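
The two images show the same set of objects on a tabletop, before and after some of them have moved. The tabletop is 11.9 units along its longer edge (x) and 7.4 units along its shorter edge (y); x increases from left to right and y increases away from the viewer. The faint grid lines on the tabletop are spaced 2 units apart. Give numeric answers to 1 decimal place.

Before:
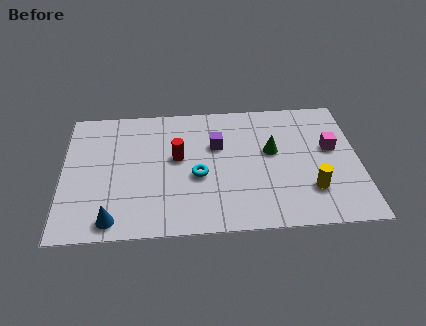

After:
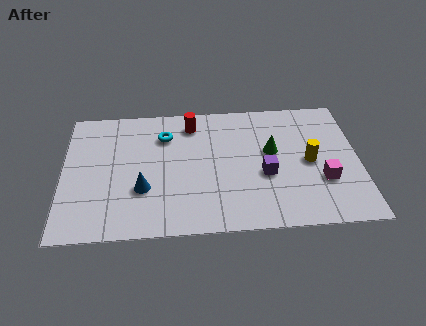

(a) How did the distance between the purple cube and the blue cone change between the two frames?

-0.8

Before: roughly 5.7 units apart; after: 4.9. That's 0.8 units closer together.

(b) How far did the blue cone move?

2.0

From (2.0, 0.9) to (3.2, 2.5), the blue cone covered √(1.2² + 1.6²) ≈ 2.0 units.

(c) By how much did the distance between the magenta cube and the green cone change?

+0.3

The distance was about 2.4 in the first image and 2.7 in the second, so they moved 0.3 units further apart.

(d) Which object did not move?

the green cone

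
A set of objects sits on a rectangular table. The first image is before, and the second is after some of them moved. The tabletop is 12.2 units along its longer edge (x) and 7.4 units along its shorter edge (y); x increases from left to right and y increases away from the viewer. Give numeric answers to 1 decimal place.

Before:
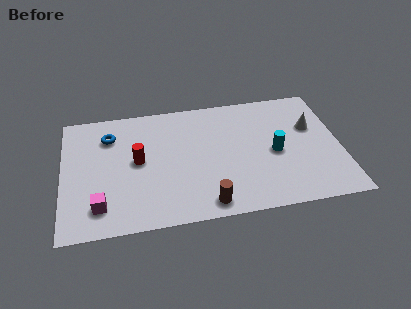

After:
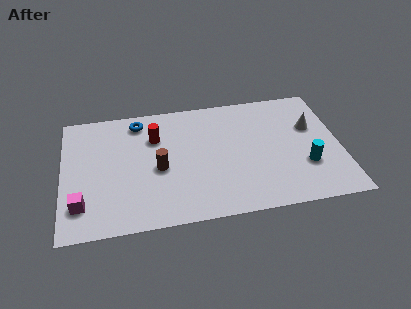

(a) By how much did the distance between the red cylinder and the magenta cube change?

+1.9

The distance was about 2.9 in the first image and 4.8 in the second, so they moved 1.9 units further apart.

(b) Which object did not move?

the white cone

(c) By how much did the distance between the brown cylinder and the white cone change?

+0.8

Before: roughly 6.1 units apart; after: 6.9. That's 0.8 units further apart.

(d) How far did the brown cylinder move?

3.1

The brown cylinder was near (6.2, 0.9) before and (4.2, 3.3) after, so it travelled √(2.0² + 2.4²) ≈ 3.1 units.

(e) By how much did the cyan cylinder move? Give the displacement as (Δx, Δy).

(1.3, -1.0)

The cyan cylinder started near (9.3, 3.4) and ended near (10.6, 2.4).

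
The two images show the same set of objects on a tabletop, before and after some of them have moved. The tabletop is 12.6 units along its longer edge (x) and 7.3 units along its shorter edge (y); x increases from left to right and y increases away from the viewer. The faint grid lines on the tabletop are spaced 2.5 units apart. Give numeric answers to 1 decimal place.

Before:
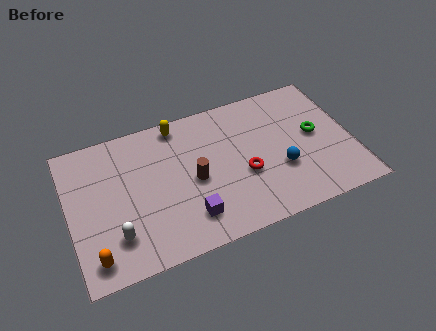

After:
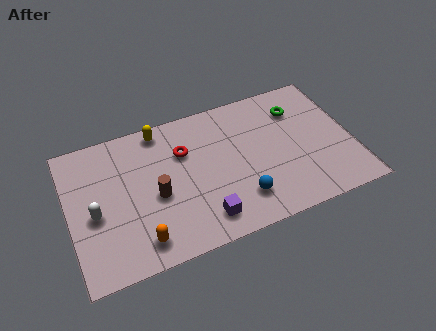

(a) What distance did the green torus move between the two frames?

1.7

From (11.0, 3.9) to (10.4, 5.5), the green torus covered √(0.6² + 1.6²) ≈ 1.7 units.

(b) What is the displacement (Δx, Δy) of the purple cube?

(0.6, -0.3)

From the two frames, the purple cube sits at roughly (5.1, 1.6) before and (5.7, 1.3) after.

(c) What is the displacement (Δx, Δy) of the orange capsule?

(2.0, 0.1)

From the two frames, the orange capsule sits at roughly (0.9, 1.1) before and (2.9, 1.2) after.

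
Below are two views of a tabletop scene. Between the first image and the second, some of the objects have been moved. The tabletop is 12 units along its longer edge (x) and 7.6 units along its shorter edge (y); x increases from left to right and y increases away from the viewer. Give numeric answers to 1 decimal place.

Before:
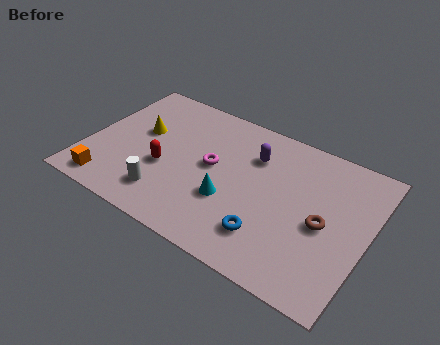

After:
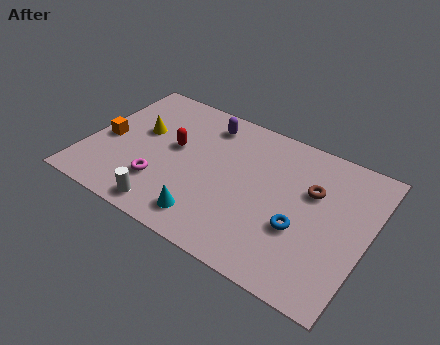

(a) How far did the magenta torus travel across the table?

2.8

From (5.3, 4.1) to (3.4, 2.1), the magenta torus covered √(1.9² + 2.0²) ≈ 2.8 units.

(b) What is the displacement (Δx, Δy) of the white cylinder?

(0.2, -0.7)

The white cylinder started near (3.7, 1.6) and ended near (3.9, 0.9).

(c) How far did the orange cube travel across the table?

2.5

From (1.3, 1.0) to (0.8, 3.4), the orange cube covered √(0.5² + 2.4²) ≈ 2.5 units.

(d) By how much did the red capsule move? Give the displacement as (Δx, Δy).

(0.2, 1.3)

The red capsule was at about (3.4, 3.0) and moved to about (3.6, 4.3).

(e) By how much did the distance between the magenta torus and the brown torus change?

+1.8

The distance was about 4.9 in the first image and 6.7 in the second, so they moved 1.8 units further apart.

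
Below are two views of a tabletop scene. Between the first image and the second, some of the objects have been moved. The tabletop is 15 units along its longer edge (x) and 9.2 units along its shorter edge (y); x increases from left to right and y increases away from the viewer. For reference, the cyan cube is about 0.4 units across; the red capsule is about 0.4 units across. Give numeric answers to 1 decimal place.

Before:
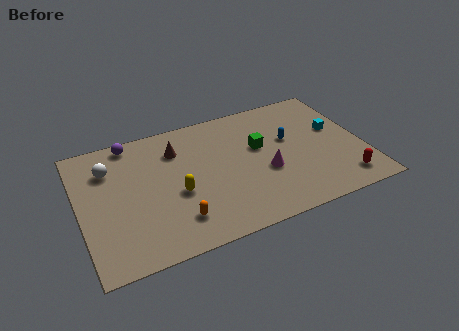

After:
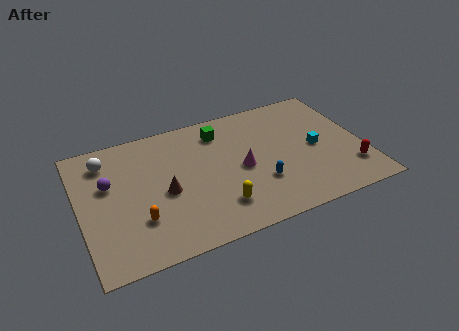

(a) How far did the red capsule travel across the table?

0.9

The red capsule moved from about (13.6, 1.5) to (14.1, 2.2), a distance of √(0.5² + 0.7²) ≈ 0.9.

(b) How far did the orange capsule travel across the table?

2.0

From (4.8, 2.0) to (2.9, 2.7), the orange capsule covered √(1.9² + 0.7²) ≈ 2.0 units.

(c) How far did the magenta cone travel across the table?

1.4

From (9.7, 3.6) to (8.5, 4.3), the magenta cone covered √(1.2² + 0.7²) ≈ 1.4 units.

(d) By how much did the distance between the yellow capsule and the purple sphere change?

+1.6

They were about 4.9 units apart before and 6.5 after — 1.6 units further apart.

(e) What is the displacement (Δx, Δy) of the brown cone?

(-0.9, -2.8)

From the two frames, the brown cone sits at roughly (5.3, 6.9) before and (4.4, 4.1) after.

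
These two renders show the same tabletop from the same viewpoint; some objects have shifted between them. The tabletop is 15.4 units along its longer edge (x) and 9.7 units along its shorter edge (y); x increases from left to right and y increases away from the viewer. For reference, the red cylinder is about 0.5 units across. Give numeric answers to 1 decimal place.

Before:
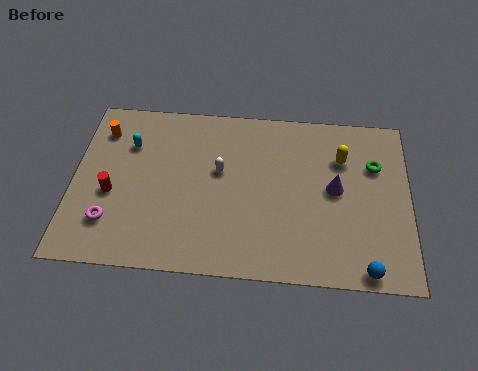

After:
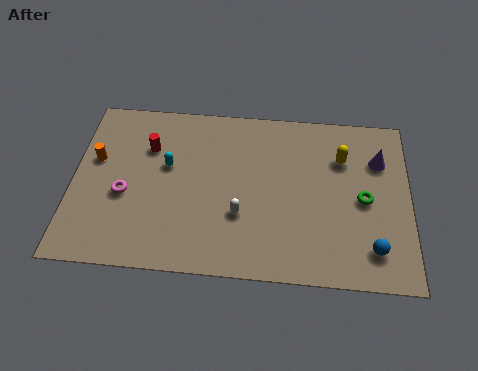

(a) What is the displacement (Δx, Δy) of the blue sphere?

(0.3, 1.1)

The blue sphere was at about (13.4, 0.8) and moved to about (13.7, 1.9).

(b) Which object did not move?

the yellow capsule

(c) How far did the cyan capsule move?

2.1

The cyan capsule moved from about (2.5, 6.9) to (4.3, 5.8), a distance of √(1.8² + 1.1²) ≈ 2.1.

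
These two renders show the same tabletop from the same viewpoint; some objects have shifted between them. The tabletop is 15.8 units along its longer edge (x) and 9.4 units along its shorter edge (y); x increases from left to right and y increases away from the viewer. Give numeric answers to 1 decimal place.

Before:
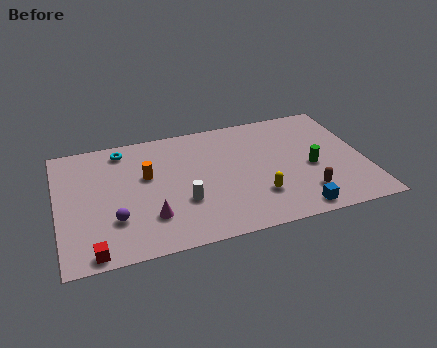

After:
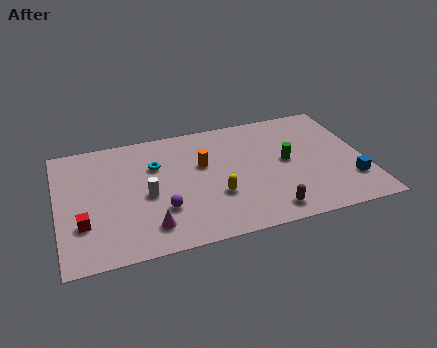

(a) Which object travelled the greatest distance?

the blue cube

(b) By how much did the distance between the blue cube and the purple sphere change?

+0.4

The distance was about 9.3 in the first image and 9.7 in the second, so they moved 0.4 units further apart.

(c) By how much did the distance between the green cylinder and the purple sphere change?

-3.4

Before: roughly 10.3 units apart; after: 6.9. That's 3.4 units closer together.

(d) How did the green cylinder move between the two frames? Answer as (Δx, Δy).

(-1.2, 0.8)

The green cylinder started near (13.0, 4.1) and ended near (11.8, 4.9).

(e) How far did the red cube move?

2.1

The red cube moved from about (1.6, 0.8) to (1.2, 2.9), a distance of √(0.4² + 2.1²) ≈ 2.1.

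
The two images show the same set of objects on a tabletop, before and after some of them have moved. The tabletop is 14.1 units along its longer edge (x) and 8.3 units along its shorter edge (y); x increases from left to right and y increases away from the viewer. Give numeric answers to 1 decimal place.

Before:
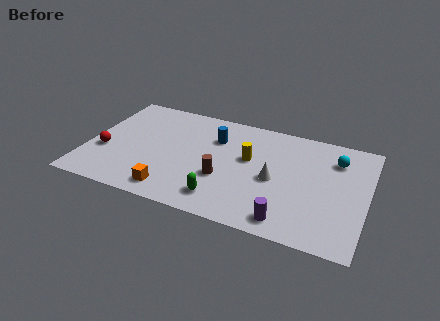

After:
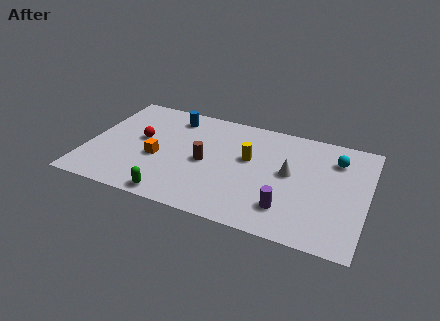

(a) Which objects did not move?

the yellow cylinder and the cyan sphere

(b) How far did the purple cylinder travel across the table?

0.8

The purple cylinder moved from about (10.4, 1.1) to (10.3, 1.9), a distance of √(0.1² + 0.8²) ≈ 0.8.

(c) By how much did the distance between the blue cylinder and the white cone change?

+2.8

They were about 3.8 units apart before and 6.6 after — 2.8 units further apart.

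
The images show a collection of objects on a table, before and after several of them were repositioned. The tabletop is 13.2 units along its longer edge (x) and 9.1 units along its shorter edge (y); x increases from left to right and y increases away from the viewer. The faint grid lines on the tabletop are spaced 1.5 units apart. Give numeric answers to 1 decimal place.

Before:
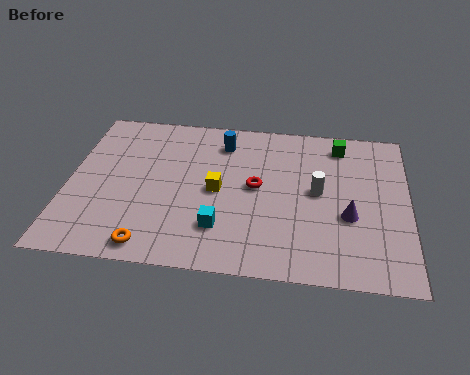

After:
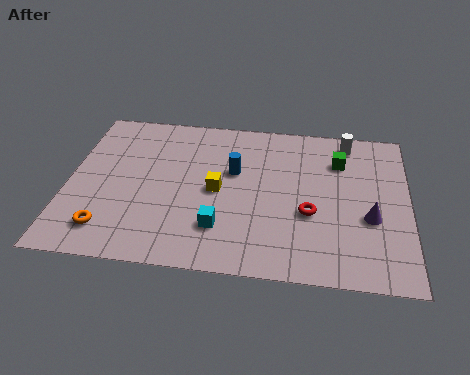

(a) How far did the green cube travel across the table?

1.0

From (10.5, 7.7) to (10.5, 6.7), the green cube covered √(0.0² + 1.0²) ≈ 1.0 units.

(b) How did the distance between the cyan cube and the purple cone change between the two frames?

+0.8

The distance was about 5.0 in the first image and 5.8 in the second, so they moved 0.8 units further apart.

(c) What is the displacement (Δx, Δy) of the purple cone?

(0.8, 0.0)

From the two frames, the purple cone sits at roughly (10.9, 3.5) before and (11.7, 3.5) after.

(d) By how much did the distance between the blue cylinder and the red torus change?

+0.8

The distance was about 2.9 in the first image and 3.7 in the second, so they moved 0.8 units further apart.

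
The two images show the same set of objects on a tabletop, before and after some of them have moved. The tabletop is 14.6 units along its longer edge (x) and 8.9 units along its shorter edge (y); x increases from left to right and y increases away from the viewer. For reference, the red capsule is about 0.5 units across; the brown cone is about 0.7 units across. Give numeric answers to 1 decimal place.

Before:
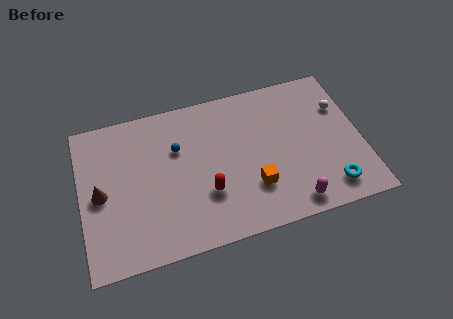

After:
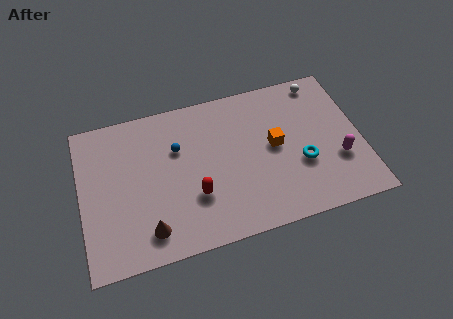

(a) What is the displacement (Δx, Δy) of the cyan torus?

(-1.3, 1.8)

The cyan torus was at about (12.7, 1.5) and moved to about (11.4, 3.3).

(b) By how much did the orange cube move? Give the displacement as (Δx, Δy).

(1.3, 2.1)

The orange cube started near (8.8, 2.6) and ended near (10.1, 4.7).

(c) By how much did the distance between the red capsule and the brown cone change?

-2.8

The distance was about 5.6 in the first image and 2.8 in the second, so they moved 2.8 units closer together.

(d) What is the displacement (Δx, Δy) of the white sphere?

(-0.9, 1.8)

From the two frames, the white sphere sits at roughly (13.7, 6.1) before and (12.8, 7.9) after.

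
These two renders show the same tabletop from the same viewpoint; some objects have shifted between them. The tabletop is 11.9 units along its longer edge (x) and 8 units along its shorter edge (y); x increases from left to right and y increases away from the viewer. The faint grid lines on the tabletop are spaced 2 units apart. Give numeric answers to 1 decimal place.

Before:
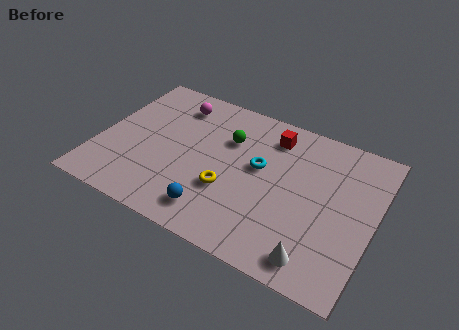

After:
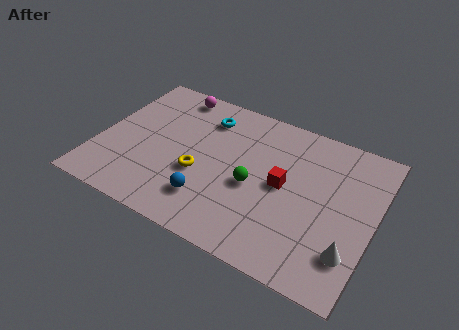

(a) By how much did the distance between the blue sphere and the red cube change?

-1.8

They were about 5.4 units apart before and 3.6 after — 1.8 units closer together.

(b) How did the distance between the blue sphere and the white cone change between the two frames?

+1.6

Before: roughly 4.4 units apart; after: 6.0. That's 1.6 units further apart.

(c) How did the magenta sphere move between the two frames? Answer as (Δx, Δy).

(-0.2, 0.6)

The magenta sphere was at about (2.9, 6.5) and moved to about (2.7, 7.1).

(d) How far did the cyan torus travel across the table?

3.1

The cyan torus was near (6.9, 4.6) before and (4.3, 6.3) after, so it travelled √(2.6² + 1.7²) ≈ 3.1 units.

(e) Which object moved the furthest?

the cyan torus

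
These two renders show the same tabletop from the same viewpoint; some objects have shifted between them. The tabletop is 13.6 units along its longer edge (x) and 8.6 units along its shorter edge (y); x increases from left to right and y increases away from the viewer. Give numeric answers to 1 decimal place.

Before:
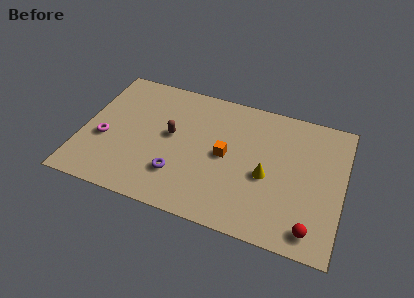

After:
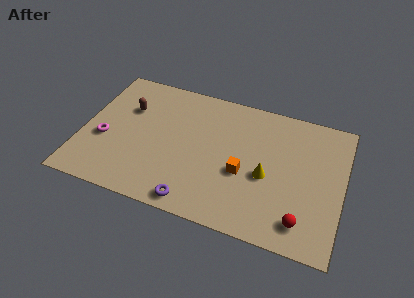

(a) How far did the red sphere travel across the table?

0.6

From (12.2, 1.2) to (11.7, 1.5), the red sphere covered √(0.5² + 0.3²) ≈ 0.6 units.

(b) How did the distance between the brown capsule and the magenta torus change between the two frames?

-1.0

The distance was about 3.6 in the first image and 2.6 in the second, so they moved 1.0 units closer together.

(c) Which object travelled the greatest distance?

the brown capsule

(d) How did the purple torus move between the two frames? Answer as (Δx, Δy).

(1.0, -1.4)

The purple torus was at about (5.2, 2.3) and moved to about (6.2, 0.9).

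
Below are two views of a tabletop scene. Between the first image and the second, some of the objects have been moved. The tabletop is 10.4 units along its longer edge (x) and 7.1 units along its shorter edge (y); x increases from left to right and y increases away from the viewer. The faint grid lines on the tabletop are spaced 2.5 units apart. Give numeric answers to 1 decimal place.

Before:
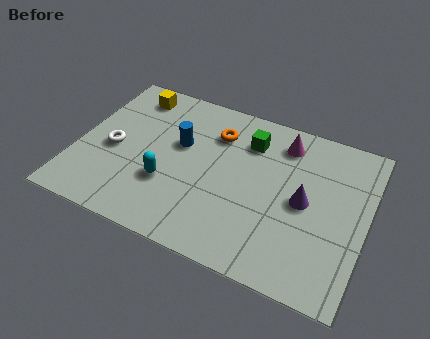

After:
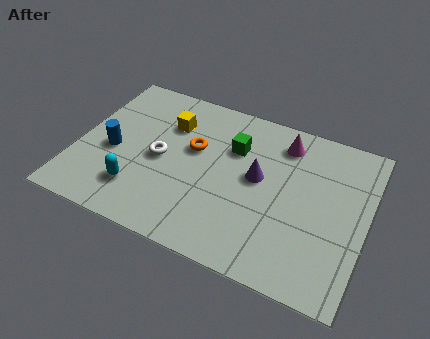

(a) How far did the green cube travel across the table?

0.7

The green cube was near (6.0, 5.4) before and (5.5, 4.9) after, so it travelled √(0.5² + 0.5²) ≈ 0.7 units.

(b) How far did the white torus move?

1.7

The white torus moved from about (1.3, 3.2) to (3.0, 3.4), a distance of √(1.7² + 0.2²) ≈ 1.7.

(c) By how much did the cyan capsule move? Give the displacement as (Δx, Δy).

(-1.0, -0.7)

The cyan capsule started near (3.4, 2.4) and ended near (2.4, 1.7).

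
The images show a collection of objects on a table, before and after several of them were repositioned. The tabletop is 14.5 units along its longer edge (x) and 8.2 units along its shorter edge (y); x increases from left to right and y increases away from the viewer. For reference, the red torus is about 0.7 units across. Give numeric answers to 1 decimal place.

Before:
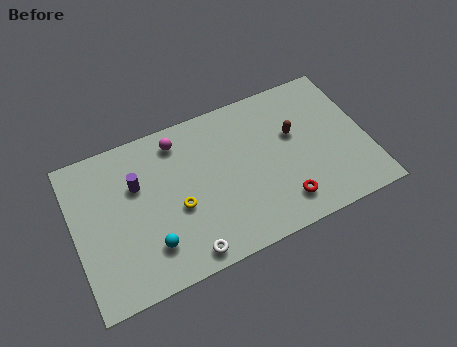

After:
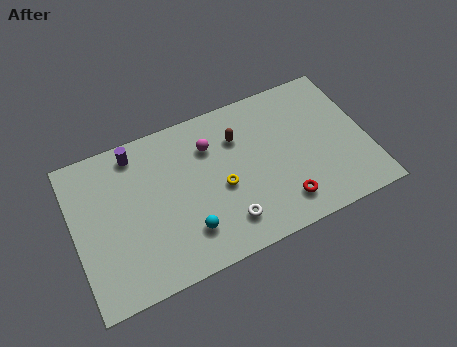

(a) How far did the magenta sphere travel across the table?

1.7

From (5.4, 6.9) to (6.9, 6.0), the magenta sphere covered √(1.5² + 0.9²) ≈ 1.7 units.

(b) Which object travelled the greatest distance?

the brown capsule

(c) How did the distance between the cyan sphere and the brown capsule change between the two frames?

-3.2

They were about 8.1 units apart before and 4.9 after — 3.2 units closer together.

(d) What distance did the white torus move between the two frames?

2.2

The white torus moved from about (5.1, 0.9) to (7.2, 1.7), a distance of √(2.1² + 0.8²) ≈ 2.2.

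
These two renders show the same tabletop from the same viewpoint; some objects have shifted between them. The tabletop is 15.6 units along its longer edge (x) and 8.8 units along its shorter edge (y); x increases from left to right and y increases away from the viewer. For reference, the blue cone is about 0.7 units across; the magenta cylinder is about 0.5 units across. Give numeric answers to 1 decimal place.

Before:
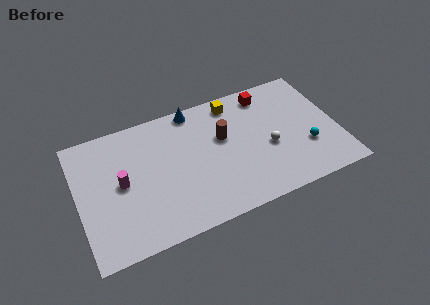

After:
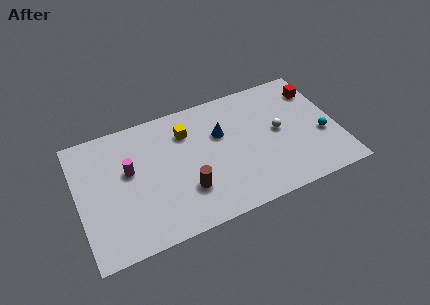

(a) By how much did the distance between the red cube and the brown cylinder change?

+5.8

The distance was about 3.6 in the first image and 9.4 in the second, so they moved 5.8 units further apart.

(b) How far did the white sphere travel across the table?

1.1

The white sphere was near (11.4, 3.7) before and (12.1, 4.6) after, so it travelled √(0.7² + 0.9²) ≈ 1.1 units.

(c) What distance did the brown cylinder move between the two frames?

3.8

The brown cylinder moved from about (8.8, 5.4) to (6.3, 2.6), a distance of √(2.5² + 2.8²) ≈ 3.8.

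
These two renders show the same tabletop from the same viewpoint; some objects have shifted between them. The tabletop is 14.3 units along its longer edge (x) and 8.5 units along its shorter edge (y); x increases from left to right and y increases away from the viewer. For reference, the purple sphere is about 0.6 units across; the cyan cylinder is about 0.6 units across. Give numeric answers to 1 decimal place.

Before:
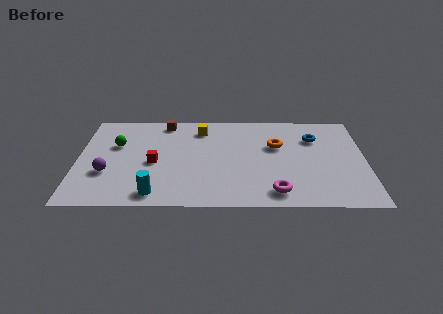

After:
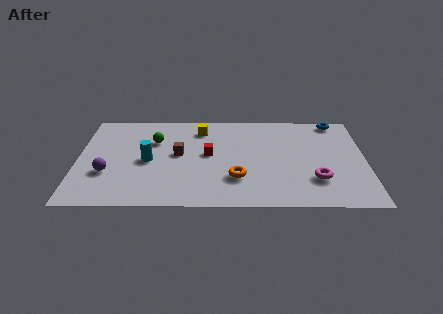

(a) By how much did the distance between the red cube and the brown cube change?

-2.2

Before: roughly 3.7 units apart; after: 1.5. That's 2.2 units closer together.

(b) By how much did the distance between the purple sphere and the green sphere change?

+1.2

Before: roughly 2.5 units apart; after: 3.7. That's 1.2 units further apart.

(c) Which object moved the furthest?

the orange torus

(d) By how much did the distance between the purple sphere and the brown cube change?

-1.5

Before: roughly 5.4 units apart; after: 3.9. That's 1.5 units closer together.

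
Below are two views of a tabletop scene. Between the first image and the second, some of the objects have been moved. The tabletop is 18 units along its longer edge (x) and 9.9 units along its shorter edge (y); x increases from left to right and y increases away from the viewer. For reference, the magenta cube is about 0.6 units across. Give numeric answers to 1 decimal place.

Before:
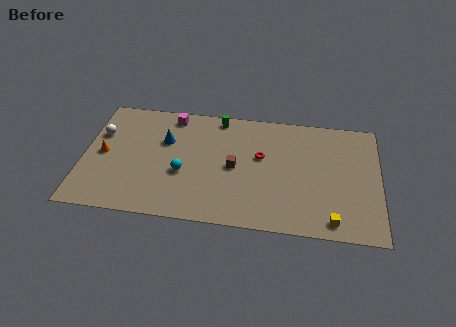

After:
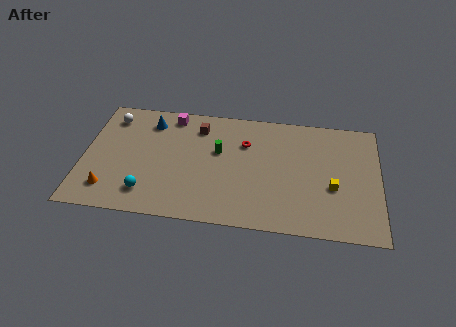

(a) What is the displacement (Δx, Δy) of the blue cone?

(-1.0, 1.5)

The blue cone started near (4.9, 6.5) and ended near (3.9, 8.0).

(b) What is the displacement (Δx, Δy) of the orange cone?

(0.5, -2.9)

The orange cone was at about (1.2, 4.9) and moved to about (1.7, 2.0).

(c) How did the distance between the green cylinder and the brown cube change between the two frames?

-1.9

Before: roughly 4.2 units apart; after: 2.3. That's 1.9 units closer together.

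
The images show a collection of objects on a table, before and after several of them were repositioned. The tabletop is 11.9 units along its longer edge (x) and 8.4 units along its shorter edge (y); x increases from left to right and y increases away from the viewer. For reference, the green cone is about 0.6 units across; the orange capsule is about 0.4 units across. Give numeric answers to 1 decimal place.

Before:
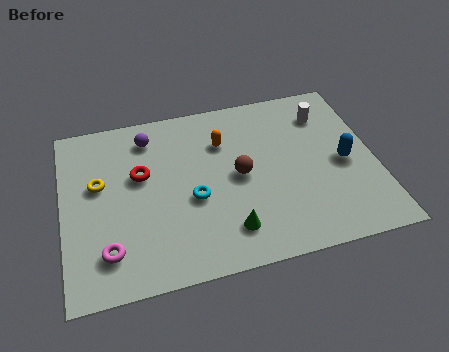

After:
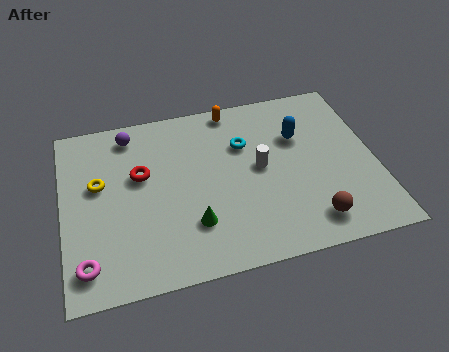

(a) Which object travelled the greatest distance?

the brown sphere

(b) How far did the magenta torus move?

0.9

The magenta torus moved from about (1.6, 1.8) to (0.8, 1.4), a distance of √(0.8² + 0.4²) ≈ 0.9.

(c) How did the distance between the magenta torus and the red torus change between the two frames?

+0.7

The distance was about 3.6 in the first image and 4.3 in the second, so they moved 0.7 units further apart.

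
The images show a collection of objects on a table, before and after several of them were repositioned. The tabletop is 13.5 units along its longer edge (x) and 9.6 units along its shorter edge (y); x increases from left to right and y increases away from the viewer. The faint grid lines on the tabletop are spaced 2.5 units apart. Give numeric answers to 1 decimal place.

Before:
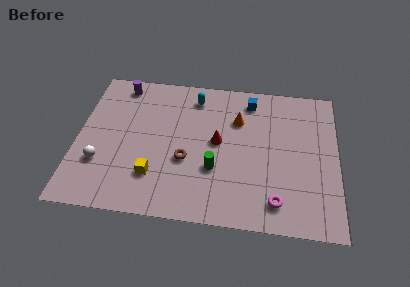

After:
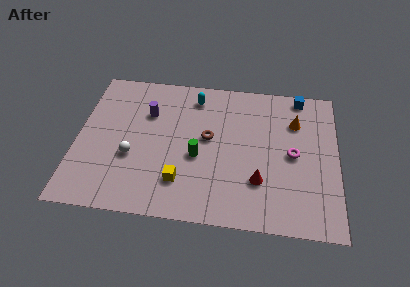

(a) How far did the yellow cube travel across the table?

1.4

The yellow cube was near (4.1, 2.5) before and (5.5, 2.3) after, so it travelled √(1.4² + 0.2²) ≈ 1.4 units.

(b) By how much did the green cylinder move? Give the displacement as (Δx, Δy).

(-0.9, 0.7)

From the two frames, the green cylinder sits at roughly (7.2, 3.3) before and (6.3, 4.0) after.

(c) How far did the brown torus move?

1.9

From (5.7, 3.7) to (6.8, 5.3), the brown torus covered √(1.1² + 1.6²) ≈ 1.9 units.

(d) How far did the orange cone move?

3.0

The orange cone was near (8.3, 6.7) before and (11.3, 6.9) after, so it travelled √(3.0² + 0.2²) ≈ 3.0 units.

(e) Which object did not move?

the cyan capsule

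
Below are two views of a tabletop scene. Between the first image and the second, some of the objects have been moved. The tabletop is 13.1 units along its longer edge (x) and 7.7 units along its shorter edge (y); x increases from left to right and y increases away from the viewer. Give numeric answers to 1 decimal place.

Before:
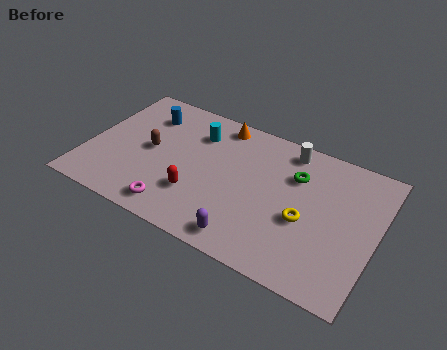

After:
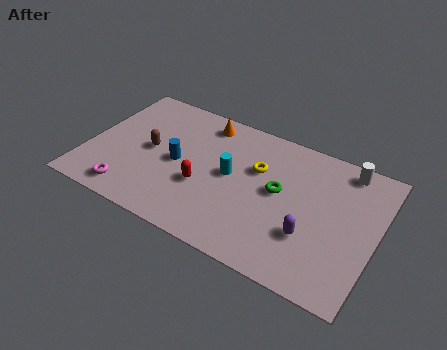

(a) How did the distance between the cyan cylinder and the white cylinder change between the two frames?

+1.4

Before: roughly 4.2 units apart; after: 5.6. That's 1.4 units further apart.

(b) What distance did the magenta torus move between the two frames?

2.1

From (4.4, 1.1) to (2.3, 1.1), the magenta torus covered √(2.1² + 0.0²) ≈ 2.1 units.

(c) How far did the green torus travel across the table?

1.3

The green torus moved from about (9.3, 5.4) to (8.7, 4.2), a distance of √(0.6² + 1.2²) ≈ 1.3.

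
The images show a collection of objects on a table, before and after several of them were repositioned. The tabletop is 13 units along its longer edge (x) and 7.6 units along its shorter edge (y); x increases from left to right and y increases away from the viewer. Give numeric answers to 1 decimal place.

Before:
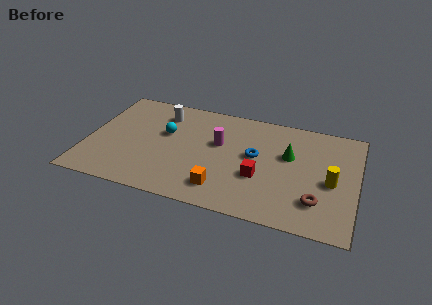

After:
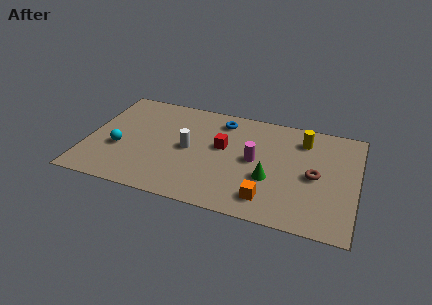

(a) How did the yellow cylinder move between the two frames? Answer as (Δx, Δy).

(-1.5, 2.6)

From the two frames, the yellow cylinder sits at roughly (11.8, 3.4) before and (10.3, 6.0) after.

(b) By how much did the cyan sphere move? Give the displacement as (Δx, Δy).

(-2.1, -1.7)

The cyan sphere started near (3.7, 4.6) and ended near (1.6, 2.9).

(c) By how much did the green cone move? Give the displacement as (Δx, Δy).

(-0.8, -1.9)

The green cone started near (9.7, 4.7) and ended near (8.9, 2.8).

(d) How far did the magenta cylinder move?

1.9

From (6.3, 4.6) to (8.1, 3.9), the magenta cylinder covered √(1.8² + 0.7²) ≈ 1.9 units.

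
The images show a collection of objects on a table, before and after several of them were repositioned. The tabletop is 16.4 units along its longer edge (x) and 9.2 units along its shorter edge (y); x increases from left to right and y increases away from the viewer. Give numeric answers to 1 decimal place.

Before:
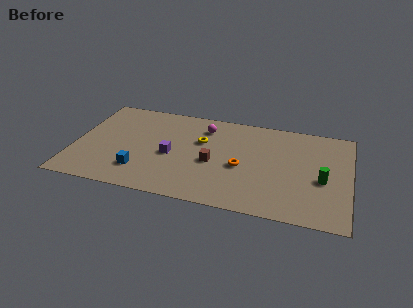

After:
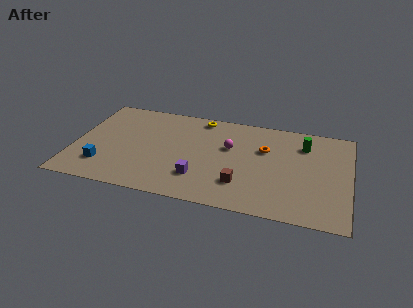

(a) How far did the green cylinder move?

3.3

From (14.8, 3.9) to (13.6, 7.0), the green cylinder covered √(1.2² + 3.1²) ≈ 3.3 units.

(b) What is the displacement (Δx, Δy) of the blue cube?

(-2.2, 0.0)

From the two frames, the blue cube sits at roughly (4.1, 2.2) before and (1.9, 2.2) after.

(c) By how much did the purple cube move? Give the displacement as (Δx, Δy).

(1.8, -1.7)

The purple cube was at about (5.8, 4.1) and moved to about (7.6, 2.4).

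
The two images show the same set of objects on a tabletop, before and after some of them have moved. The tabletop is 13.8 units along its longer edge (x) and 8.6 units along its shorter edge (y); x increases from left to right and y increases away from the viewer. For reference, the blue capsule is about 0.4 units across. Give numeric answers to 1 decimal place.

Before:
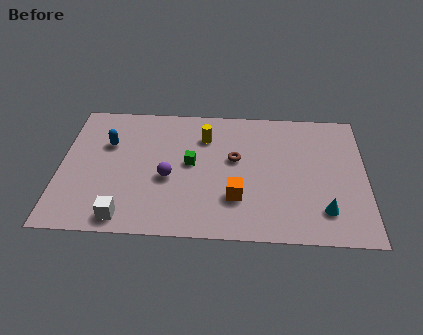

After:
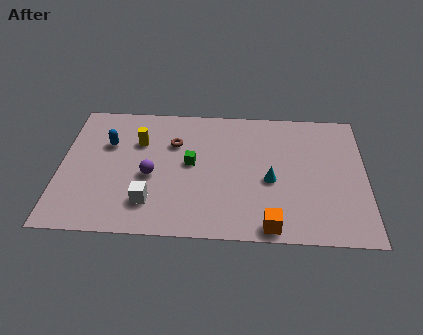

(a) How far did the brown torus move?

2.9

The brown torus was near (7.9, 5.0) before and (5.1, 5.9) after, so it travelled √(2.8² + 0.9²) ≈ 2.9 units.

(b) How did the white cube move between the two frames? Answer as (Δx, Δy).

(1.1, 1.0)

From the two frames, the white cube sits at roughly (3.0, 1.0) before and (4.1, 2.0) after.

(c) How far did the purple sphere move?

0.8

The purple sphere was near (4.9, 3.6) before and (4.1, 3.7) after, so it travelled √(0.8² + 0.1²) ≈ 0.8 units.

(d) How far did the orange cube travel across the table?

2.3

From (8.0, 2.5) to (9.5, 0.8), the orange cube covered √(1.5² + 1.7²) ≈ 2.3 units.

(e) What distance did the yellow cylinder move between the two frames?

3.0

The yellow cylinder moved from about (6.5, 6.4) to (3.5, 5.9), a distance of √(3.0² + 0.5²) ≈ 3.0.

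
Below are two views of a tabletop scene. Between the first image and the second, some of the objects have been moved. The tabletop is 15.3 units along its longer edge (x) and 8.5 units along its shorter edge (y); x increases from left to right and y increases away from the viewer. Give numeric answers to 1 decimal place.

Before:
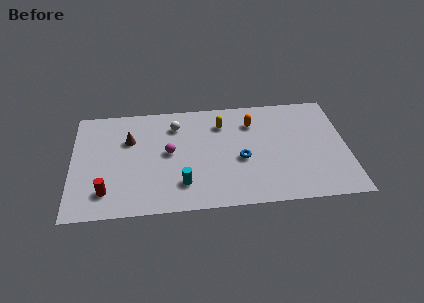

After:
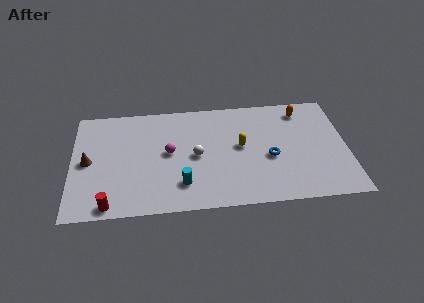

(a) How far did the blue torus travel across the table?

1.6

From (9.4, 3.6) to (11.0, 3.6), the blue torus covered √(1.6² + 0.0²) ≈ 1.6 units.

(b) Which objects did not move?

the magenta sphere and the cyan cylinder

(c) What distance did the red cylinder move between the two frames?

1.0

The red cylinder moved from about (1.9, 1.8) to (2.1, 0.8), a distance of √(0.2² + 1.0²) ≈ 1.0.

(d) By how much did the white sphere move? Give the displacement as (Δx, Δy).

(1.1, -2.5)

The white sphere was at about (5.8, 6.6) and moved to about (6.9, 4.1).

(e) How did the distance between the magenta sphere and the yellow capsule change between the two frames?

+0.4

The distance was about 3.6 in the first image and 4.0 in the second, so they moved 0.4 units further apart.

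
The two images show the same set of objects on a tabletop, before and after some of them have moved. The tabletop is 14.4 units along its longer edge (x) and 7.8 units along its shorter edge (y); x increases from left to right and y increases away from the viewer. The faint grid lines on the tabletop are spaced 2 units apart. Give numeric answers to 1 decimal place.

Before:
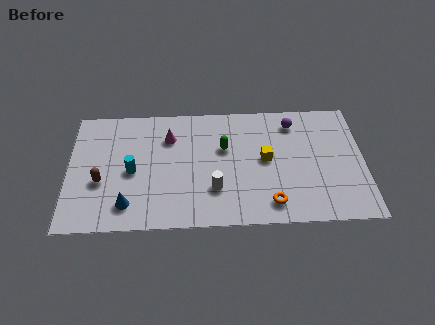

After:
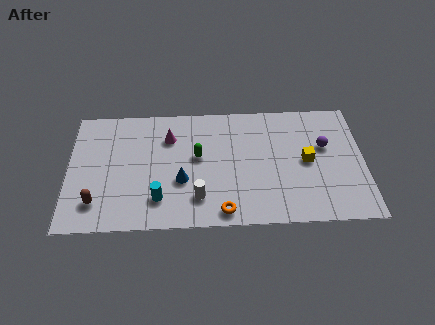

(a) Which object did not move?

the magenta cone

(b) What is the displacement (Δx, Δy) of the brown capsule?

(-0.2, -1.3)

From the two frames, the brown capsule sits at roughly (1.6, 3.0) before and (1.4, 1.7) after.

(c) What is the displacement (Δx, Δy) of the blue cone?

(2.6, 1.4)

From the two frames, the blue cone sits at roughly (2.9, 1.5) before and (5.5, 2.9) after.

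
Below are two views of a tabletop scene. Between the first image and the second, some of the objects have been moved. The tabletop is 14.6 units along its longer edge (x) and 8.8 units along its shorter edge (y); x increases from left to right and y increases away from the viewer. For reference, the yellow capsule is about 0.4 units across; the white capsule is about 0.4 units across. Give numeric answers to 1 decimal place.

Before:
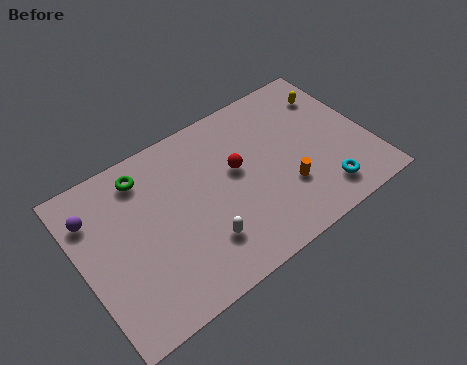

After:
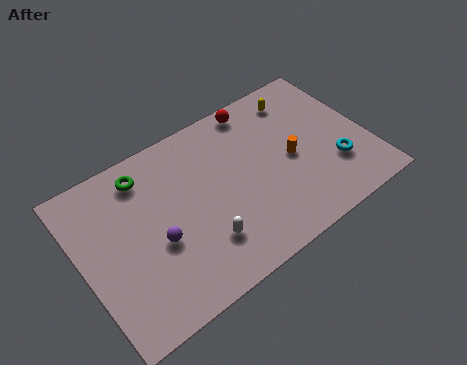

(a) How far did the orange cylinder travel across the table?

1.5

The orange cylinder was near (10.1, 2.8) before and (10.7, 4.2) after, so it travelled √(0.6² + 1.4²) ≈ 1.5 units.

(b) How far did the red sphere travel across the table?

3.2

The red sphere moved from about (8.0, 5.1) to (9.6, 7.9), a distance of √(1.6² + 2.8²) ≈ 3.2.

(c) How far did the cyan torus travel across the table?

1.4

The cyan torus was near (11.8, 1.6) before and (12.7, 2.7) after, so it travelled √(0.9² + 1.1²) ≈ 1.4 units.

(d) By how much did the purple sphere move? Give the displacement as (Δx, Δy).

(2.7, -3.0)

From the two frames, the purple sphere sits at roughly (0.9, 6.6) before and (3.6, 3.6) after.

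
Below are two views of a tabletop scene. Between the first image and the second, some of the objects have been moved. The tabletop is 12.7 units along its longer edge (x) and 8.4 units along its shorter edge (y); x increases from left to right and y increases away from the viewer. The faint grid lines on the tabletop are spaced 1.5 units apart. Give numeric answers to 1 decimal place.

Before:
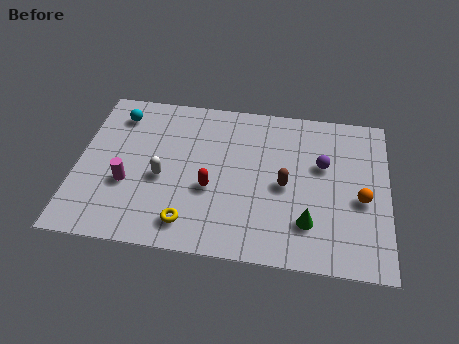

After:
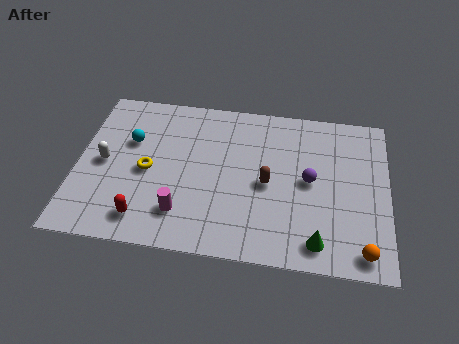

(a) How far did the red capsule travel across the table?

3.2

The red capsule was near (5.5, 3.3) before and (2.9, 1.4) after, so it travelled √(2.6² + 1.9²) ≈ 3.2 units.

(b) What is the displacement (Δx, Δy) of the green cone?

(0.4, -0.9)

The green cone was at about (9.5, 2.1) and moved to about (9.9, 1.2).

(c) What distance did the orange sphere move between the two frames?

2.6

The orange sphere was near (11.6, 3.6) before and (11.7, 1.0) after, so it travelled √(0.1² + 2.6²) ≈ 2.6 units.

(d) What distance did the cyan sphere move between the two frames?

1.5

The cyan sphere moved from about (1.5, 6.8) to (2.1, 5.4), a distance of √(0.6² + 1.4²) ≈ 1.5.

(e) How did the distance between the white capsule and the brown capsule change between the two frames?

+1.7

They were about 5.0 units apart before and 6.7 after — 1.7 units further apart.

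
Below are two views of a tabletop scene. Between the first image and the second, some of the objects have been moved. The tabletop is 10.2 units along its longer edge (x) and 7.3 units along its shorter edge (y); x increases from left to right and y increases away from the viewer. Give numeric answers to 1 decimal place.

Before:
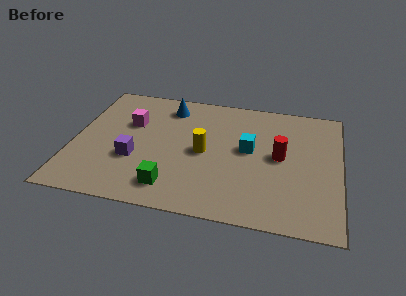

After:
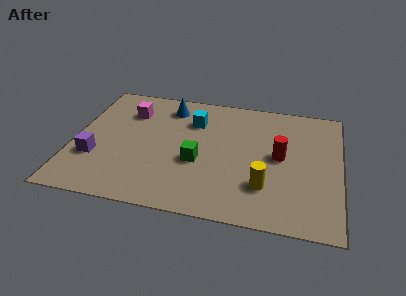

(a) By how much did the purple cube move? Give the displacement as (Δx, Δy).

(-1.5, -0.2)

From the two frames, the purple cube sits at roughly (2.4, 2.6) before and (0.9, 2.4) after.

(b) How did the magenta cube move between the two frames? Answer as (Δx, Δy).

(-0.1, 0.7)

From the two frames, the magenta cube sits at roughly (2.1, 4.7) before and (2.0, 5.4) after.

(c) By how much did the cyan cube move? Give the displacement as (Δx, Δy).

(-2.2, 1.3)

From the two frames, the cyan cube sits at roughly (6.7, 4.0) before and (4.5, 5.3) after.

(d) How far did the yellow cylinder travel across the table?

2.8

The yellow cylinder was near (5.0, 3.5) before and (7.4, 2.0) after, so it travelled √(2.4² + 1.5²) ≈ 2.8 units.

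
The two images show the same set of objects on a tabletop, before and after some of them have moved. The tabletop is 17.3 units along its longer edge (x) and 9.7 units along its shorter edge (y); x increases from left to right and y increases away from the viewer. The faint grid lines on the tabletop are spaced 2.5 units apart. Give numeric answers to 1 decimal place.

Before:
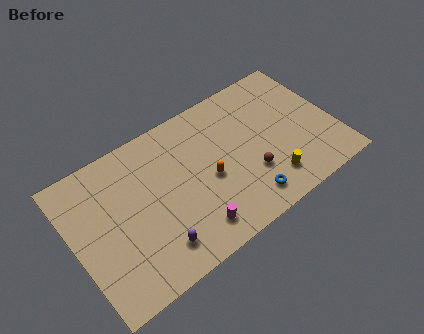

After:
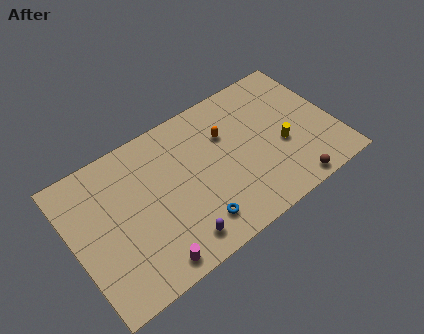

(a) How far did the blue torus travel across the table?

3.3

From (10.8, 1.6) to (7.5, 1.9), the blue torus covered √(3.3² + 0.3²) ≈ 3.3 units.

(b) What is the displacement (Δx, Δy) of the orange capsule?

(1.6, 2.3)

The orange capsule started near (8.8, 4.3) and ended near (10.4, 6.6).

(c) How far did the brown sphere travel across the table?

3.2

From (11.4, 3.1) to (13.7, 0.9), the brown sphere covered √(2.3² + 2.2²) ≈ 3.2 units.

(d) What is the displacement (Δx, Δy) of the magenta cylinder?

(-2.9, -0.6)

The magenta cylinder started near (7.2, 1.7) and ended near (4.3, 1.1).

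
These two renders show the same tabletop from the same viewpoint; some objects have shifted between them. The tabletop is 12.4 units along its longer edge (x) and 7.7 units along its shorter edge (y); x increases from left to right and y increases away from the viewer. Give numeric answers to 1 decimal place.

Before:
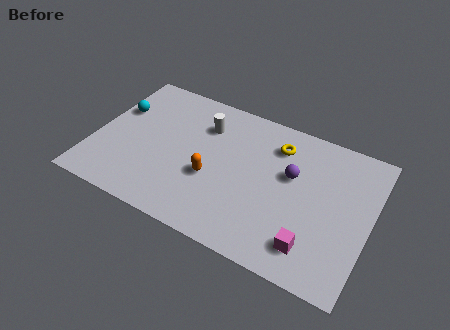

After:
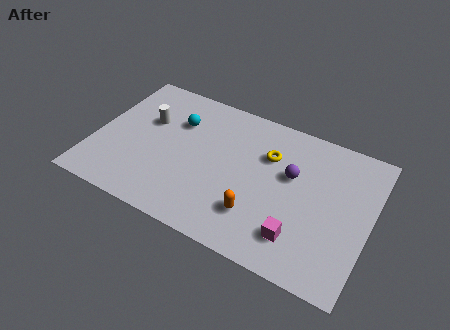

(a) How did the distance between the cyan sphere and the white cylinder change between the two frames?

-2.6

They were about 4.0 units apart before and 1.4 after — 2.6 units closer together.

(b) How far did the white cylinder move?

2.6

The white cylinder was near (4.7, 5.7) before and (2.2, 4.9) after, so it travelled √(2.5² + 0.8²) ≈ 2.6 units.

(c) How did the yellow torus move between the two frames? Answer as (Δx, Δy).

(-0.3, -0.7)

From the two frames, the yellow torus sits at roughly (8.0, 6.0) before and (7.7, 5.3) after.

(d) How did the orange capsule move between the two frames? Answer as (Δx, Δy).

(2.2, -1.0)

The orange capsule was at about (5.4, 3.0) and moved to about (7.6, 2.0).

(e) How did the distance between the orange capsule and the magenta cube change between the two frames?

-3.0

Before: roughly 4.9 units apart; after: 1.9. That's 3.0 units closer together.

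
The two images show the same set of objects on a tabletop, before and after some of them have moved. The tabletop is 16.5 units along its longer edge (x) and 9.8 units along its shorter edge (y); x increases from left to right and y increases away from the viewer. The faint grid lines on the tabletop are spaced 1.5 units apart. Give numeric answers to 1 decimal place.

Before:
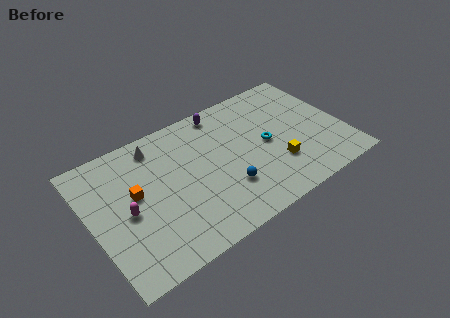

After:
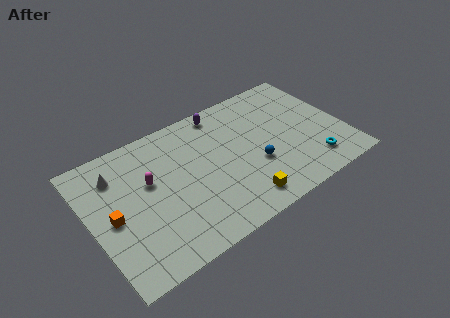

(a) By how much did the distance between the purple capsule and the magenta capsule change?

-2.2

The distance was about 8.2 in the first image and 6.0 in the second, so they moved 2.2 units closer together.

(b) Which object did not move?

the purple capsule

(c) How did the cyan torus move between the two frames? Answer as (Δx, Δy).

(2.5, -2.9)

The cyan torus started near (11.5, 4.8) and ended near (14.0, 1.9).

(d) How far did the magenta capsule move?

2.2

The magenta capsule moved from about (2.2, 4.5) to (3.9, 5.9), a distance of √(1.7² + 1.4²) ≈ 2.2.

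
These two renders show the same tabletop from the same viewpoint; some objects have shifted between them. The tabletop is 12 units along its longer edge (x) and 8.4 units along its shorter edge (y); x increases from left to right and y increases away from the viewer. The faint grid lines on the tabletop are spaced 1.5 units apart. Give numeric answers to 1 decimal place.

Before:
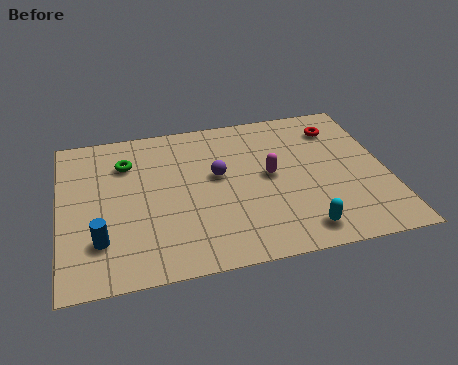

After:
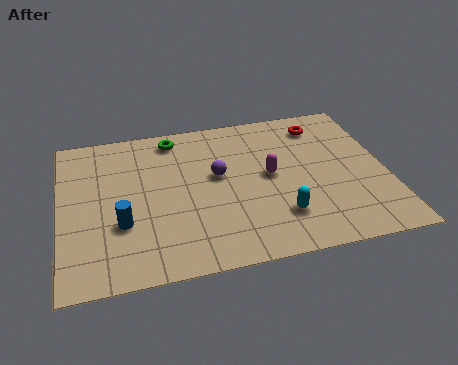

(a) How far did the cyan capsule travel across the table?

1.1

The cyan capsule moved from about (8.6, 1.2) to (7.9, 2.1), a distance of √(0.7² + 0.9²) ≈ 1.1.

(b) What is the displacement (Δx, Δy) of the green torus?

(1.8, 1.1)

From the two frames, the green torus sits at roughly (2.5, 6.2) before and (4.3, 7.3) after.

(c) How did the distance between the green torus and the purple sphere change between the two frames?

-0.7

The distance was about 3.6 in the first image and 2.9 in the second, so they moved 0.7 units closer together.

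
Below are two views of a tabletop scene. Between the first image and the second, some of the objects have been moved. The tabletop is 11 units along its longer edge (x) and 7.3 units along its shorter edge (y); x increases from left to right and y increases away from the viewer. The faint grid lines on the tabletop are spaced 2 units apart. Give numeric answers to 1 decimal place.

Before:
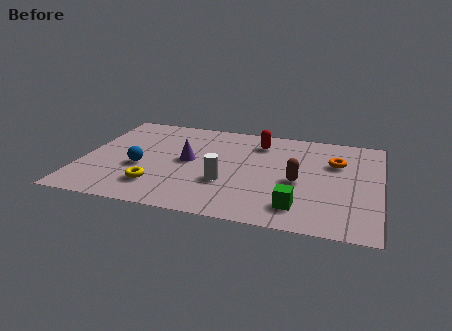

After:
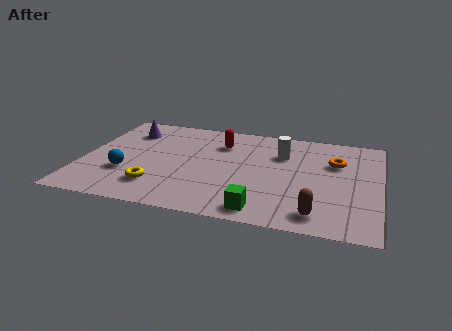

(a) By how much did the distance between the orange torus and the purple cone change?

+2.3

They were about 5.5 units apart before and 7.8 after — 2.3 units further apart.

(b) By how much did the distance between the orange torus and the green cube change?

+1.0

Before: roughly 3.7 units apart; after: 4.7. That's 1.0 units further apart.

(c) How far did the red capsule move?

1.5

From (6.4, 5.8) to (5.0, 5.4), the red capsule covered √(1.4² + 0.4²) ≈ 1.5 units.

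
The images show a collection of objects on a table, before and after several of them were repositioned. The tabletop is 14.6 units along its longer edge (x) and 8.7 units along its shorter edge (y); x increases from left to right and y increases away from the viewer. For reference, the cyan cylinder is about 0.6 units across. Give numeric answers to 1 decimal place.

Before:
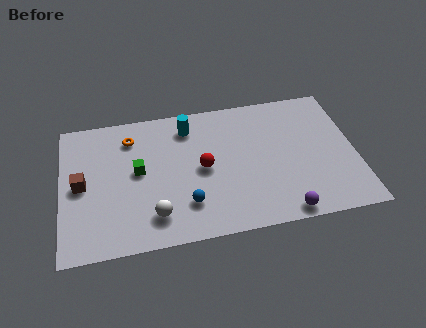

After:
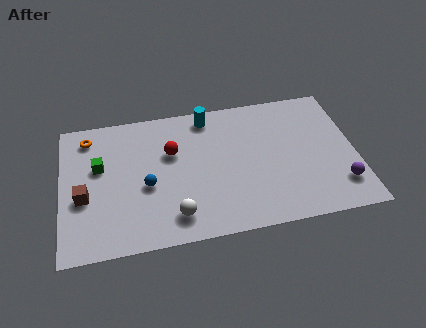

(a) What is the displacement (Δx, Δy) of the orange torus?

(-2.1, 0.4)

The orange torus was at about (3.5, 6.9) and moved to about (1.4, 7.3).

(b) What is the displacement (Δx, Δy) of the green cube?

(-1.9, 0.6)

From the two frames, the green cube sits at roughly (3.8, 4.7) before and (1.9, 5.3) after.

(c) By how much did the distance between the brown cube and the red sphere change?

-1.1

The distance was about 6.0 in the first image and 4.9 in the second, so they moved 1.1 units closer together.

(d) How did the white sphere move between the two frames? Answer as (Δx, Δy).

(1.0, -0.2)

From the two frames, the white sphere sits at roughly (4.5, 1.8) before and (5.5, 1.6) after.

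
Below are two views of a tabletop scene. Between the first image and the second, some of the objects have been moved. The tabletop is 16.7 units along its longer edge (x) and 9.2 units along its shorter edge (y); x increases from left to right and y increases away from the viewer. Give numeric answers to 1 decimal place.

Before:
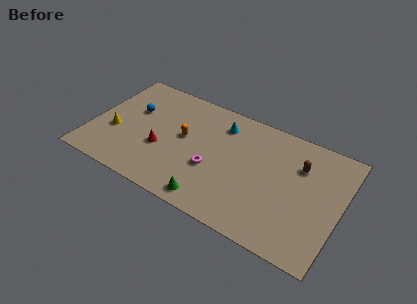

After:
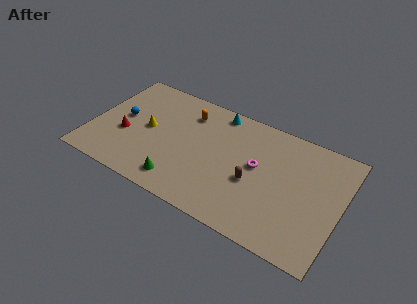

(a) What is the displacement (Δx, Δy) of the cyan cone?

(-0.4, 0.9)

The cyan cone was at about (8.4, 7.3) and moved to about (8.0, 8.2).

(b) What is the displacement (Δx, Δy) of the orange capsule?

(0.0, 2.1)

From the two frames, the orange capsule sits at roughly (6.1, 5.1) before and (6.1, 7.2) after.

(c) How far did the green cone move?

2.2

From (8.6, 1.1) to (6.4, 1.5), the green cone covered √(2.2² + 0.4²) ≈ 2.2 units.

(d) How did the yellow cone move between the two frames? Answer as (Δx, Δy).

(2.1, 1.2)

From the two frames, the yellow cone sits at roughly (1.6, 3.5) before and (3.7, 4.7) after.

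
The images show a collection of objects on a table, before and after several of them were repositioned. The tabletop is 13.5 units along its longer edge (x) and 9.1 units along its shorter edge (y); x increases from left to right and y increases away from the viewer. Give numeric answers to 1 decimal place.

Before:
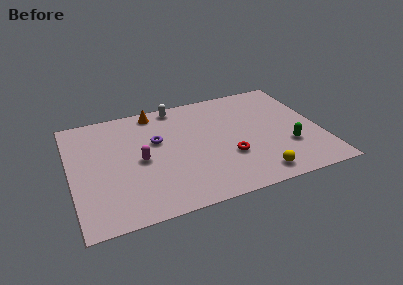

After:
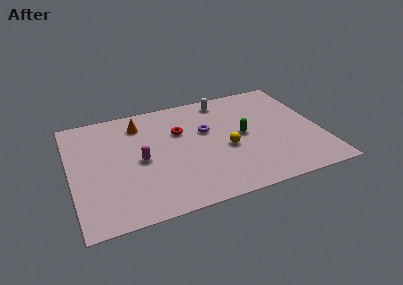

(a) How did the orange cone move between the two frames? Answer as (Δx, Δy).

(-0.9, -0.8)

The orange cone started near (4.8, 8.1) and ended near (3.9, 7.3).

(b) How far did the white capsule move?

2.6

From (6.0, 8.2) to (8.6, 7.9), the white capsule covered √(2.6² + 0.3²) ≈ 2.6 units.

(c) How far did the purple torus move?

2.7

The purple torus was near (4.7, 5.6) before and (7.4, 5.6) after, so it travelled √(2.7² + 0.0²) ≈ 2.7 units.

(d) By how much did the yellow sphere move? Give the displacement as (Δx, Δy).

(-1.4, 2.6)

The yellow sphere was at about (9.7, 1.2) and moved to about (8.3, 3.8).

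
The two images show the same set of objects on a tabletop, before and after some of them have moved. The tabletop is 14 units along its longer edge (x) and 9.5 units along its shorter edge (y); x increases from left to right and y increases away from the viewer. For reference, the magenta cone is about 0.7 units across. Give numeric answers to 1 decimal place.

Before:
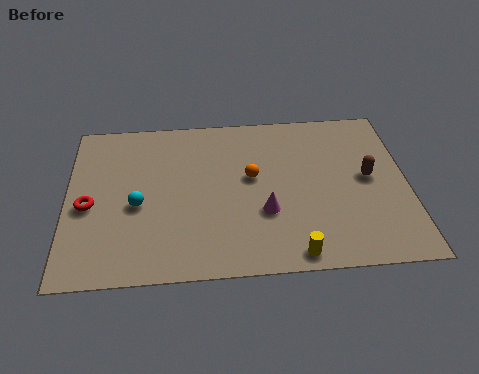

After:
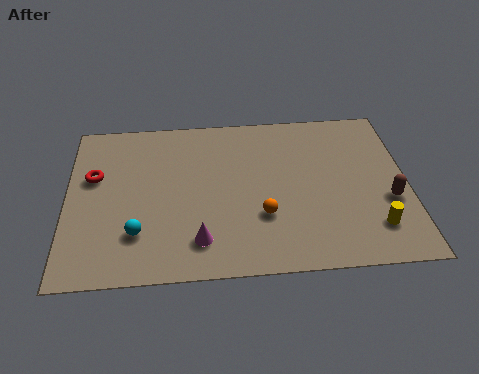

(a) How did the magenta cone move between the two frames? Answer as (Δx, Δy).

(-2.7, -1.4)

The magenta cone started near (8.1, 3.3) and ended near (5.4, 1.9).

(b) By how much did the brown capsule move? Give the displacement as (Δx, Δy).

(0.8, -1.4)

The brown capsule started near (12.4, 5.0) and ended near (13.2, 3.6).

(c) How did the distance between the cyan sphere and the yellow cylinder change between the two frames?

+2.5

Before: roughly 7.1 units apart; after: 9.6. That's 2.5 units further apart.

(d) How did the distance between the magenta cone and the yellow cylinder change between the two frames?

+4.5

Before: roughly 2.6 units apart; after: 7.1. That's 4.5 units further apart.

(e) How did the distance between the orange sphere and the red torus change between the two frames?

+0.6

They were about 6.8 units apart before and 7.4 after — 0.6 units further apart.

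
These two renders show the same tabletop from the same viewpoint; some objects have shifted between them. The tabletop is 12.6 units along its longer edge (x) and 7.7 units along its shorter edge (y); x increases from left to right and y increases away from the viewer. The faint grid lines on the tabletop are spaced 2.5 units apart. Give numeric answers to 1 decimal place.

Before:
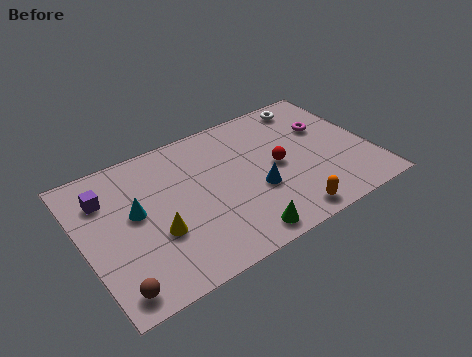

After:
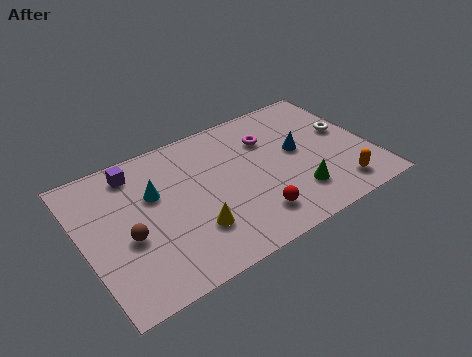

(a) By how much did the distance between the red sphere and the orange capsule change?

+0.9

The distance was about 2.9 in the first image and 3.8 in the second, so they moved 0.9 units further apart.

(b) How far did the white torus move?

2.6

The white torus moved from about (10.5, 6.7) to (11.7, 4.4), a distance of √(1.2² + 2.3²) ≈ 2.6.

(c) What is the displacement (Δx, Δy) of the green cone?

(2.7, 1.0)

The green cone was at about (6.3, 0.9) and moved to about (9.0, 1.9).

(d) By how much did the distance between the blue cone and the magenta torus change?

-2.4

Before: roughly 4.1 units apart; after: 1.7. That's 2.4 units closer together.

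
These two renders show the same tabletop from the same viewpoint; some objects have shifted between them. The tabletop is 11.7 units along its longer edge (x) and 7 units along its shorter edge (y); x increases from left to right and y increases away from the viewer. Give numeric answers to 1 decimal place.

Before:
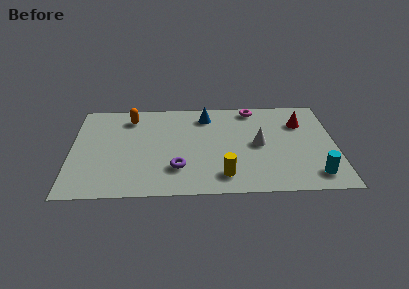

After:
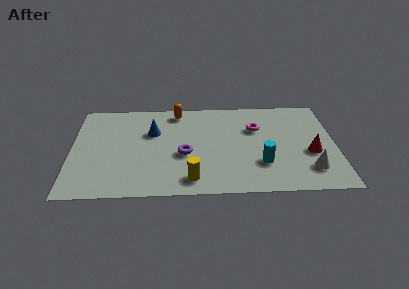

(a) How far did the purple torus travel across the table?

1.0

The purple torus moved from about (4.7, 1.9) to (5.0, 2.9), a distance of √(0.3² + 1.0²) ≈ 1.0.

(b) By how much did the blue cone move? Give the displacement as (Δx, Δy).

(-2.4, -1.1)

The blue cone started near (6.0, 5.7) and ended near (3.6, 4.6).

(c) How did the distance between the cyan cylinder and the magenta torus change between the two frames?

-3.0

They were about 5.6 units apart before and 2.6 after — 3.0 units closer together.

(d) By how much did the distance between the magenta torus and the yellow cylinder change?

-0.5

Before: roughly 5.1 units apart; after: 4.6. That's 0.5 units closer together.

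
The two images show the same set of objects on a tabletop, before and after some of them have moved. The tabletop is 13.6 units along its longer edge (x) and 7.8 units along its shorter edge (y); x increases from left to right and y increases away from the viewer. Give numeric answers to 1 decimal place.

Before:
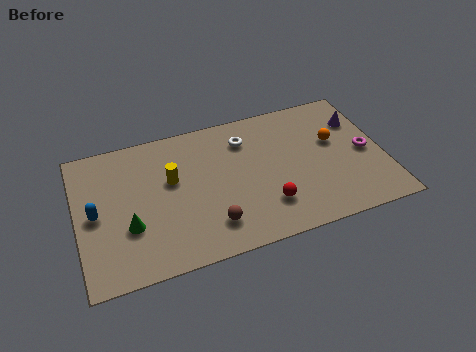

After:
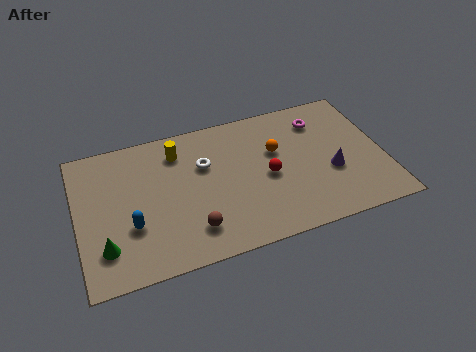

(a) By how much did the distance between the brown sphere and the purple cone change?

-1.6

The distance was about 8.0 in the first image and 6.4 in the second, so they moved 1.6 units closer together.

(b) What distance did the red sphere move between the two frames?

1.6

The red sphere moved from about (8.2, 2.0) to (8.4, 3.6), a distance of √(0.2² + 1.6²) ≈ 1.6.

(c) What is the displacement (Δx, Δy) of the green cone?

(-1.1, -0.8)

The green cone started near (2.2, 2.7) and ended near (1.1, 1.9).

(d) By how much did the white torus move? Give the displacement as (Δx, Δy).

(-1.9, -0.9)

From the two frames, the white torus sits at roughly (7.6, 6.0) before and (5.7, 5.1) after.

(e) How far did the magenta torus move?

3.0

The magenta torus was near (12.8, 3.7) before and (11.0, 6.1) after, so it travelled √(1.8² + 2.4²) ≈ 3.0 units.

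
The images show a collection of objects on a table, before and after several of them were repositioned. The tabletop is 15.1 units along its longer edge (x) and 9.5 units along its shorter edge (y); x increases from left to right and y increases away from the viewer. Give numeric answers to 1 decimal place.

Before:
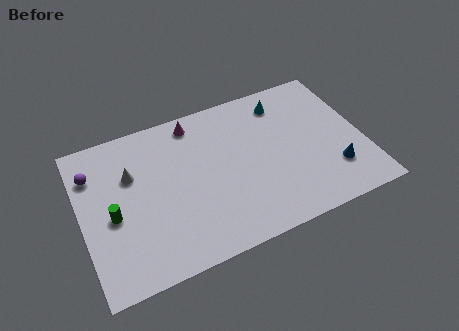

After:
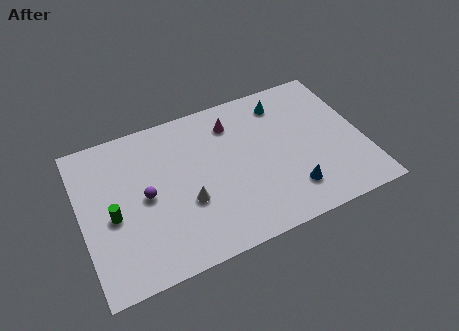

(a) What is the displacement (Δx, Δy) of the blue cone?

(-2.4, -0.4)

The blue cone was at about (13.3, 2.5) and moved to about (10.9, 2.1).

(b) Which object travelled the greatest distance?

the white cone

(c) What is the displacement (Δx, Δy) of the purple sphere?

(2.6, -2.4)

The purple sphere started near (0.8, 7.1) and ended near (3.4, 4.7).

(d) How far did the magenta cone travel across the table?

2.2

The magenta cone moved from about (6.4, 8.3) to (8.4, 7.5), a distance of √(2.0² + 0.8²) ≈ 2.2.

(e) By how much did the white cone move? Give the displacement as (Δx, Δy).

(2.7, -2.8)

From the two frames, the white cone sits at roughly (2.8, 6.3) before and (5.5, 3.5) after.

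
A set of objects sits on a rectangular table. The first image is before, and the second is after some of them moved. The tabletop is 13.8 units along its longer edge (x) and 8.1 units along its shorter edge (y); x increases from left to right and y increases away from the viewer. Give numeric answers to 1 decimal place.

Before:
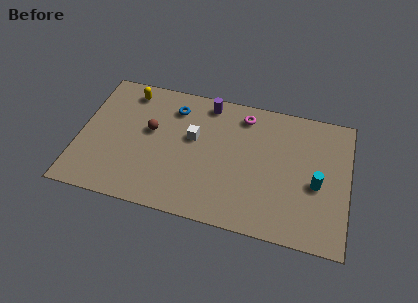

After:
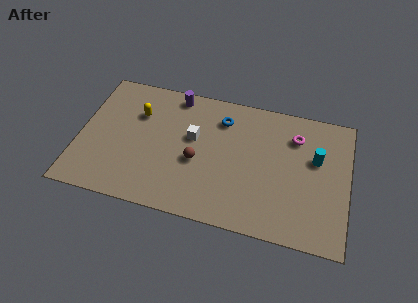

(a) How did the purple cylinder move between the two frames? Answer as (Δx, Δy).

(-1.7, 0.1)

The purple cylinder was at about (6.4, 7.1) and moved to about (4.7, 7.2).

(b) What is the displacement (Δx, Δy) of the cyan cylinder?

(-0.1, 1.5)

The cyan cylinder was at about (12.2, 3.5) and moved to about (12.1, 5.0).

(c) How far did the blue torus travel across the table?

2.5

The blue torus was near (4.7, 6.4) before and (7.2, 6.3) after, so it travelled √(2.5² + 0.1²) ≈ 2.5 units.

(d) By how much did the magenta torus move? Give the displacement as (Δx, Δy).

(2.7, -0.7)

The magenta torus started near (8.3, 6.8) and ended near (11.0, 6.1).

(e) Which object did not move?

the white cube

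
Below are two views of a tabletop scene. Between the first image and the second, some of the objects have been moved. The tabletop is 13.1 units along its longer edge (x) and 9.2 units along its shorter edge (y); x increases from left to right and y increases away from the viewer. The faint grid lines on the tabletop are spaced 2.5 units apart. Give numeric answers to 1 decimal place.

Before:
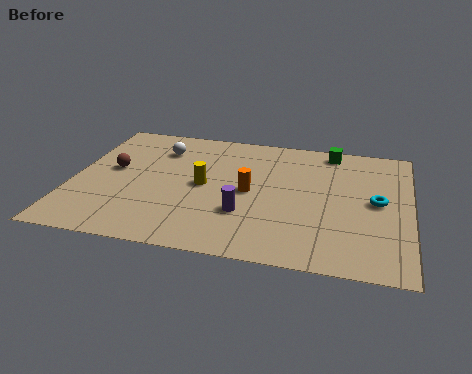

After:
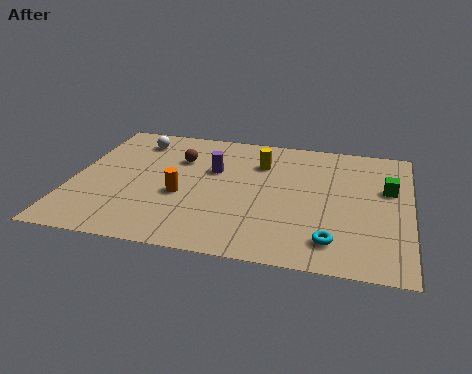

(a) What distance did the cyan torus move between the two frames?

3.4

From (11.8, 4.7) to (10.2, 1.7), the cyan torus covered √(1.6² + 3.0²) ≈ 3.4 units.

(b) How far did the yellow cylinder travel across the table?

3.0

From (5.1, 4.6) to (7.2, 6.7), the yellow cylinder covered √(2.1² + 2.1²) ≈ 3.0 units.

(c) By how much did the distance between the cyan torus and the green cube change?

+0.5

Before: roughly 4.0 units apart; after: 4.5. That's 0.5 units further apart.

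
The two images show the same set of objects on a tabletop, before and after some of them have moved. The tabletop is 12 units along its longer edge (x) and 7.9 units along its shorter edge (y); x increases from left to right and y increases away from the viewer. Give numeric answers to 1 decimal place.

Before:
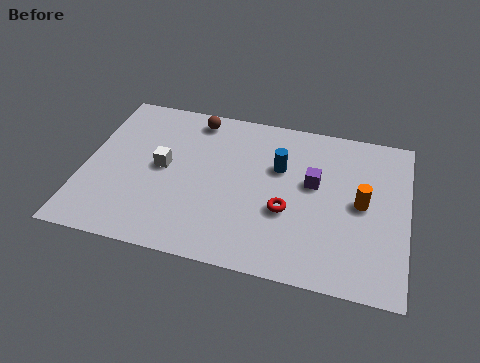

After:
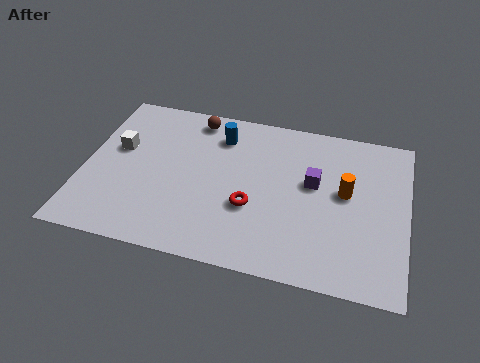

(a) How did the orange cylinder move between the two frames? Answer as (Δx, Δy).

(-0.6, 0.4)

The orange cylinder started near (10.3, 4.0) and ended near (9.7, 4.4).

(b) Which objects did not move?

the brown sphere and the purple cube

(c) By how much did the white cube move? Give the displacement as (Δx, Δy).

(-1.7, 0.6)

The white cube was at about (2.9, 4.1) and moved to about (1.2, 4.7).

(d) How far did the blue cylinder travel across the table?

2.5

The blue cylinder was near (7.2, 5.1) before and (4.9, 6.2) after, so it travelled √(2.3² + 1.1²) ≈ 2.5 units.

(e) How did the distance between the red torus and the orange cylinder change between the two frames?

+0.8

The distance was about 2.9 in the first image and 3.7 in the second, so they moved 0.8 units further apart.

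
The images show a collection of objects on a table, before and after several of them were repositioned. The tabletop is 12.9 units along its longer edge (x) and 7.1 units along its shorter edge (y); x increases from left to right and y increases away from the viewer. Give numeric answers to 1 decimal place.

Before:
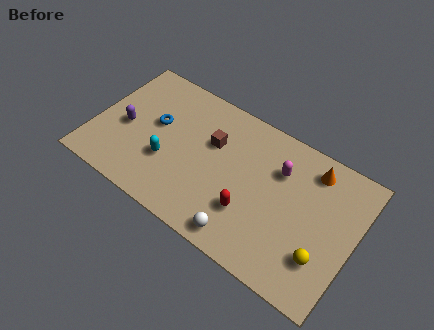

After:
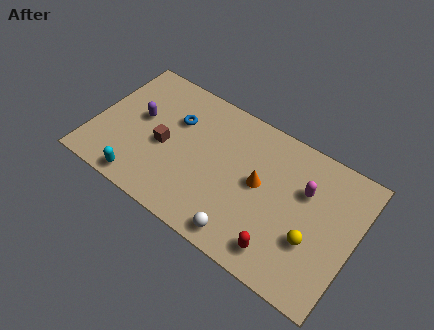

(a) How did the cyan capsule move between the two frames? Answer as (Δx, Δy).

(-1.0, -1.7)

From the two frames, the cyan capsule sits at roughly (3.8, 2.5) before and (2.8, 0.8) after.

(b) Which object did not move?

the white sphere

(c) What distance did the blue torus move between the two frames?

1.1

From (2.9, 4.1) to (3.8, 4.8), the blue torus covered √(0.9² + 0.7²) ≈ 1.1 units.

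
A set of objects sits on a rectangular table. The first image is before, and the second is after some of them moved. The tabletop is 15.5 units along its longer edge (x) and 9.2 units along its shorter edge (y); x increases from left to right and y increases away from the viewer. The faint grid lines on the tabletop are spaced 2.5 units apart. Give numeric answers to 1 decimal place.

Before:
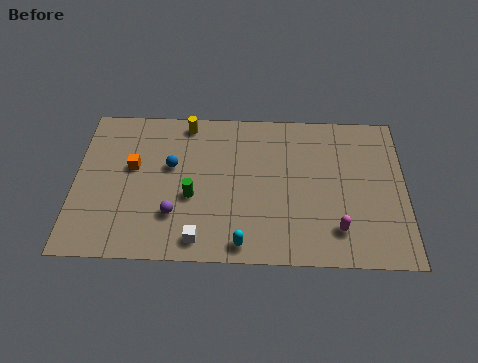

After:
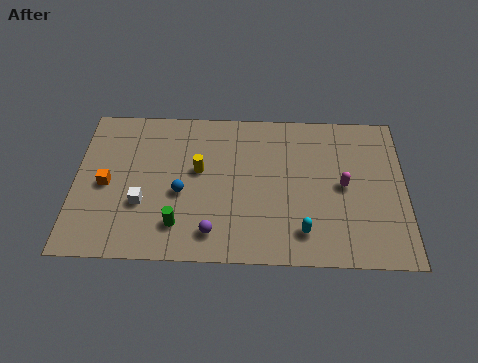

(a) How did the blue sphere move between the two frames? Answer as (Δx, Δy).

(0.5, -1.6)

The blue sphere started near (4.5, 5.5) and ended near (5.0, 3.9).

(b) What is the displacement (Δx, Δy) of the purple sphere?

(1.8, -1.0)

The purple sphere was at about (4.7, 2.6) and moved to about (6.5, 1.6).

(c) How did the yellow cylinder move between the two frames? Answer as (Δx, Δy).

(0.6, -2.9)

The yellow cylinder was at about (5.2, 8.2) and moved to about (5.8, 5.3).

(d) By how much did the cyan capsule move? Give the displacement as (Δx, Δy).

(2.8, 0.8)

The cyan capsule started near (7.9, 1.0) and ended near (10.7, 1.8).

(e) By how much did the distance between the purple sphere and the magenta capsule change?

-0.8

They were about 7.6 units apart before and 6.8 after — 0.8 units closer together.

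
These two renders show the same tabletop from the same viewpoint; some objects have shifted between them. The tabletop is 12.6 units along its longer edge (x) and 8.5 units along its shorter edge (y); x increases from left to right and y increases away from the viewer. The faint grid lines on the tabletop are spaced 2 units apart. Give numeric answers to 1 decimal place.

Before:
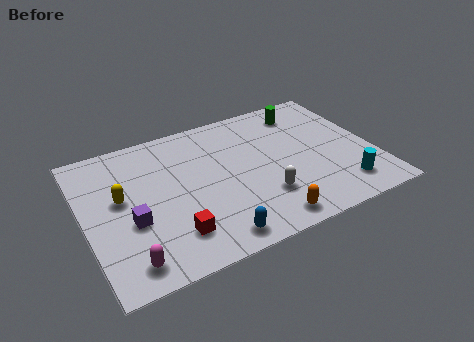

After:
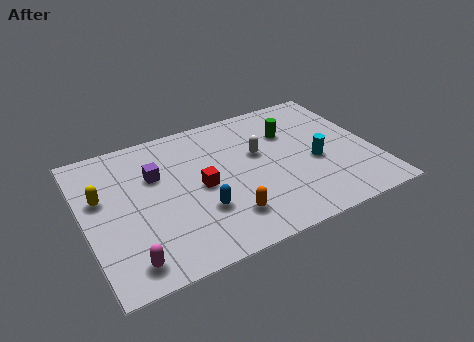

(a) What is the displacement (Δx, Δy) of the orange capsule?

(-1.6, 0.9)

The orange capsule started near (7.4, 1.0) and ended near (5.8, 1.9).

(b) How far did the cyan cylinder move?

2.2

The cyan cylinder moved from about (10.9, 1.6) to (10.0, 3.6), a distance of √(0.9² + 2.0²) ≈ 2.2.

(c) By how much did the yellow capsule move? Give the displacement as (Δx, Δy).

(-0.8, 0.4)

The yellow capsule was at about (1.6, 4.8) and moved to about (0.8, 5.2).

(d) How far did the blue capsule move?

1.7

The blue capsule was near (5.1, 1.0) before and (4.8, 2.7) after, so it travelled √(0.3² + 1.7²) ≈ 1.7 units.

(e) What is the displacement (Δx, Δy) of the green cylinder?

(-0.8, -1.1)

The green cylinder was at about (10.0, 7.0) and moved to about (9.2, 5.9).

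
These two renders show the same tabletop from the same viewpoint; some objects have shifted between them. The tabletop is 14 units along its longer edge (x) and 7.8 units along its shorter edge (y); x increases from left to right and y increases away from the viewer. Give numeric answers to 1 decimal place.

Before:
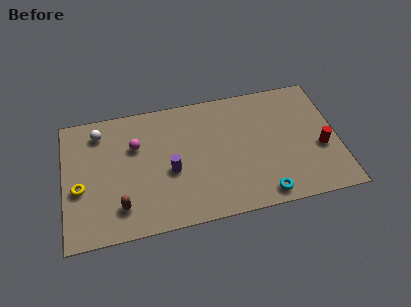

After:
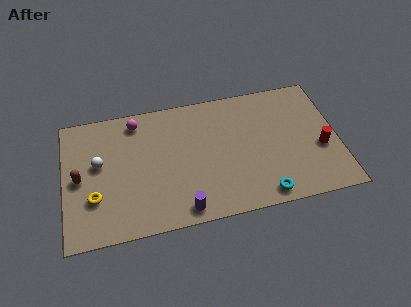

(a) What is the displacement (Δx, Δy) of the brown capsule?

(-2.0, 2.1)

The brown capsule started near (2.8, 1.7) and ended near (0.8, 3.8).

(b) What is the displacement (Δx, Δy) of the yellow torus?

(0.7, -0.7)

The yellow torus was at about (0.8, 3.2) and moved to about (1.5, 2.5).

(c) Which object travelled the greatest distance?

the brown capsule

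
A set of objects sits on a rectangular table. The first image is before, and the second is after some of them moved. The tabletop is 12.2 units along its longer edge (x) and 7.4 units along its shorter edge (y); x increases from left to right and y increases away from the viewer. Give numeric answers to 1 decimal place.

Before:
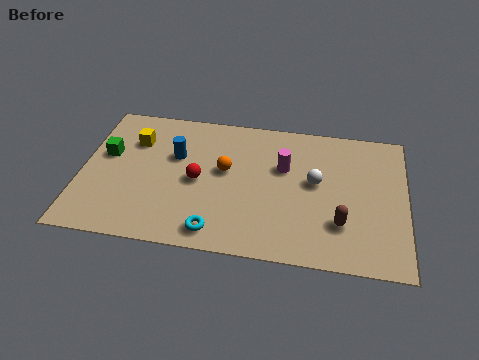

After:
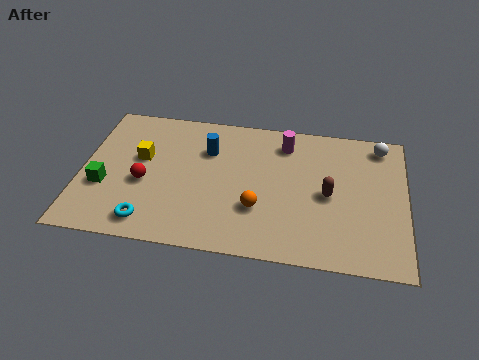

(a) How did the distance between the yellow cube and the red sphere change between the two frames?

-1.8

The distance was about 3.1 in the first image and 1.3 in the second, so they moved 1.8 units closer together.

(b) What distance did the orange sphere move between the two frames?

2.2

The orange sphere was near (5.4, 4.2) before and (6.7, 2.4) after, so it travelled √(1.3² + 1.8²) ≈ 2.2 units.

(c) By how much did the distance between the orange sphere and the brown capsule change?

-2.1

Before: roughly 4.9 units apart; after: 2.8. That's 2.1 units closer together.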